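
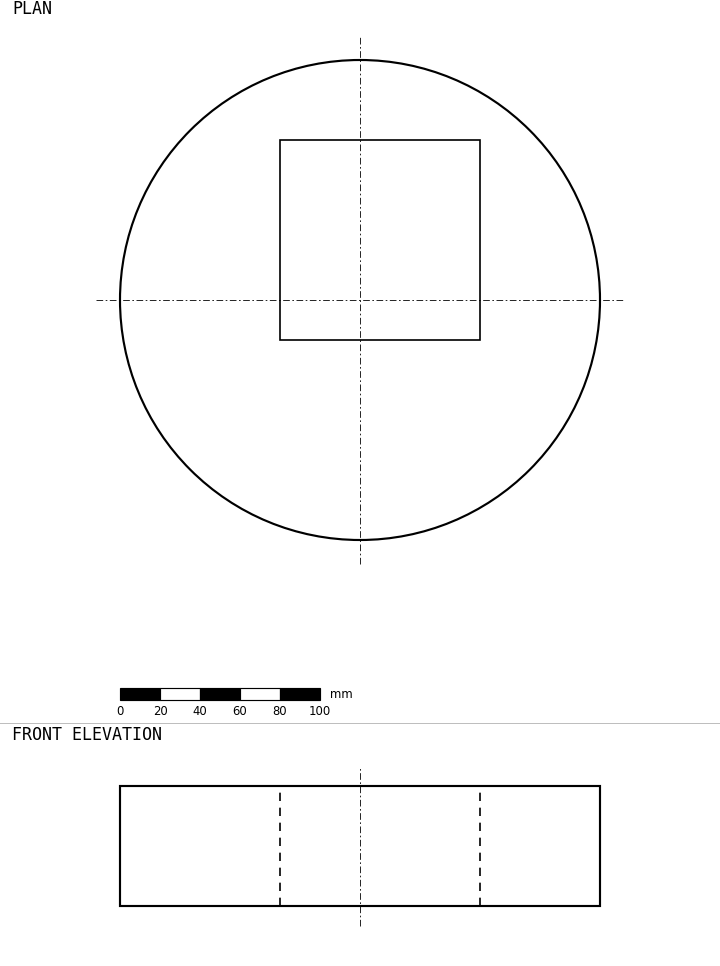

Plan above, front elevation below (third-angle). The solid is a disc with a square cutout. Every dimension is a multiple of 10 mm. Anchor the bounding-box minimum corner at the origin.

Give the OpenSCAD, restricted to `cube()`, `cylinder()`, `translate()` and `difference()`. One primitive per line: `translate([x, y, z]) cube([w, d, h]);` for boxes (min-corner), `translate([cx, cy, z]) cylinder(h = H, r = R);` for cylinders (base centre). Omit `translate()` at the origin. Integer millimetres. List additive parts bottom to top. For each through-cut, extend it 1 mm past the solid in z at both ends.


difference() {
  translate([120, 120, 0]) cylinder(h = 60, r = 120);
  translate([80, 100, -1]) cube([100, 100, 62]);
}


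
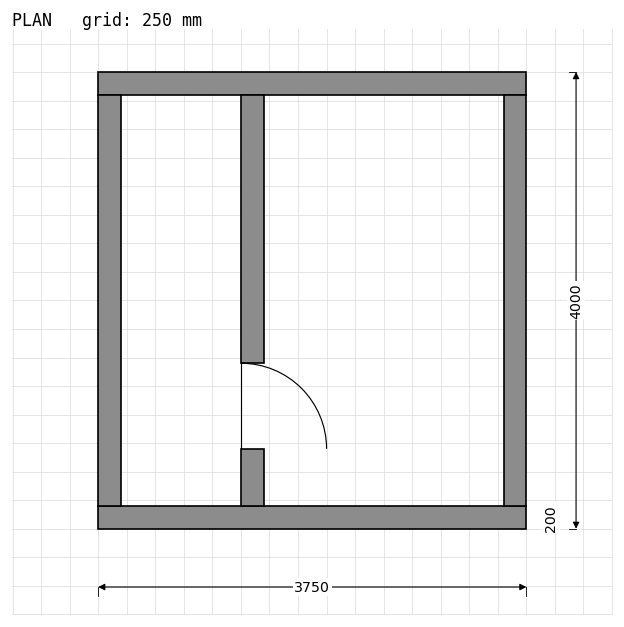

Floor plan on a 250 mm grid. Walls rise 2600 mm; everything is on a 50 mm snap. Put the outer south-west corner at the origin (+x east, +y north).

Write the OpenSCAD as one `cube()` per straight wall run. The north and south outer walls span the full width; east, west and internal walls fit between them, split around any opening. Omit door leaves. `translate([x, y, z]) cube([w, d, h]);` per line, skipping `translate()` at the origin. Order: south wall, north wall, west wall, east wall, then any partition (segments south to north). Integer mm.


cube([3750, 200, 2600]);
translate([0, 3800, 0]) cube([3750, 200, 2600]);
translate([0, 200, 0]) cube([200, 3600, 2600]);
translate([3550, 200, 0]) cube([200, 3600, 2600]);
translate([1250, 200, 0]) cube([200, 500, 2600]);
translate([1250, 1450, 0]) cube([200, 2350, 2600]);


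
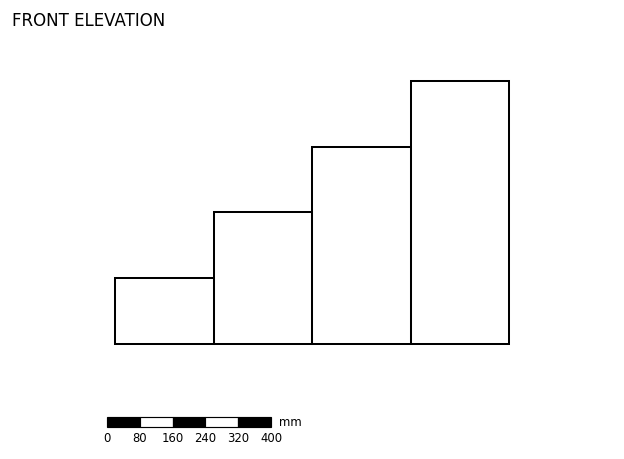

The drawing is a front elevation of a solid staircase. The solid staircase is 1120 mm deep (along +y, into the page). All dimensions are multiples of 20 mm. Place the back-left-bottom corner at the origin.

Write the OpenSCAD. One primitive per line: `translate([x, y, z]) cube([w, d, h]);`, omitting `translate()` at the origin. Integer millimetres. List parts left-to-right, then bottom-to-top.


cube([240, 1120, 160]);
translate([240, 0, 0]) cube([240, 1120, 320]);
translate([480, 0, 0]) cube([240, 1120, 480]);
translate([720, 0, 0]) cube([240, 1120, 640]);


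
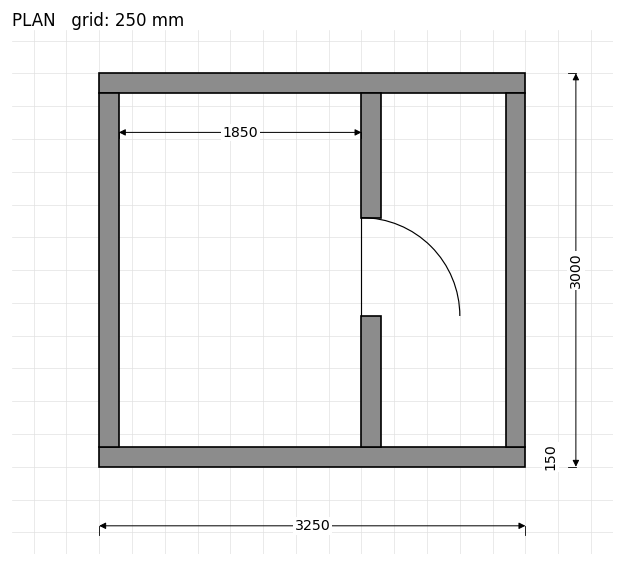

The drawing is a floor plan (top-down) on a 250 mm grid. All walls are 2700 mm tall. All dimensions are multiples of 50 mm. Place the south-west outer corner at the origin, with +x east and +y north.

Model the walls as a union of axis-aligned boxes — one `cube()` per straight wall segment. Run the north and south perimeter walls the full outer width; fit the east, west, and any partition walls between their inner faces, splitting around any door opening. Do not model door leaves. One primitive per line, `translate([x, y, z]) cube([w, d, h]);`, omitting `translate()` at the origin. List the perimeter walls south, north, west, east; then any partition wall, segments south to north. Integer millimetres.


cube([3250, 150, 2700]);
translate([0, 2850, 0]) cube([3250, 150, 2700]);
translate([0, 150, 0]) cube([150, 2700, 2700]);
translate([3100, 150, 0]) cube([150, 2700, 2700]);
translate([2000, 150, 0]) cube([150, 1000, 2700]);
translate([2000, 1900, 0]) cube([150, 950, 2700]);


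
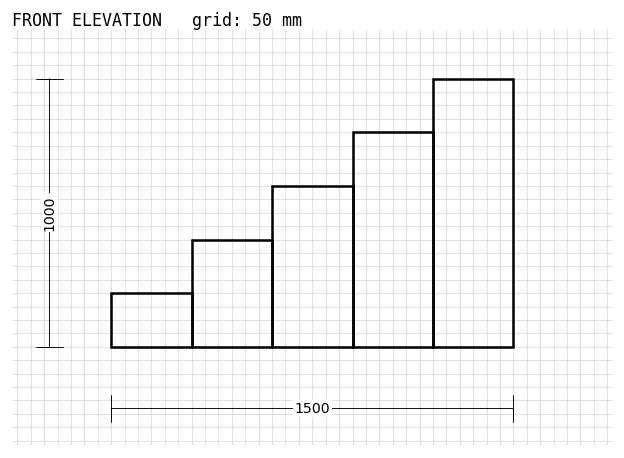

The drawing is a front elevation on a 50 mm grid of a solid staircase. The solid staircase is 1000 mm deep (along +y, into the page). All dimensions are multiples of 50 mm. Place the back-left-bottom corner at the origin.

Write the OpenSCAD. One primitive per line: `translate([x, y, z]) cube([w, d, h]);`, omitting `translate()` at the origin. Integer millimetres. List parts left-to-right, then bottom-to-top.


cube([300, 1000, 200]);
translate([300, 0, 0]) cube([300, 1000, 400]);
translate([600, 0, 0]) cube([300, 1000, 600]);
translate([900, 0, 0]) cube([300, 1000, 800]);
translate([1200, 0, 0]) cube([300, 1000, 1000]);


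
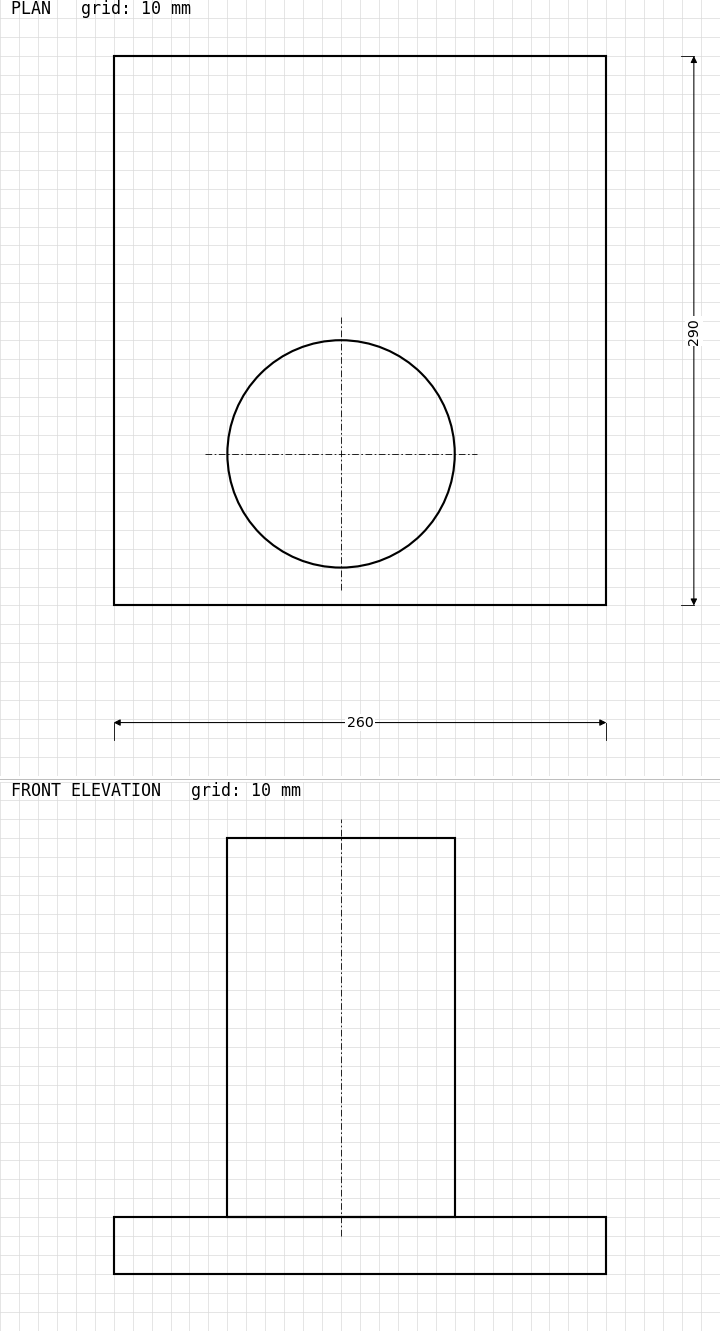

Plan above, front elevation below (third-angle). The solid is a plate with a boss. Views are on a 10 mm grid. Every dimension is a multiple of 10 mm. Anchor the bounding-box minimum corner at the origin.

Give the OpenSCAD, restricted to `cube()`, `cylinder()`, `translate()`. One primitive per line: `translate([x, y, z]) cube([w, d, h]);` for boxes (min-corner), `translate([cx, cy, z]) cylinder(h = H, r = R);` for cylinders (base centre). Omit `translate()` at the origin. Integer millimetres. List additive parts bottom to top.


cube([260, 290, 30]);
translate([120, 80, 30]) cylinder(h = 200, r = 60);


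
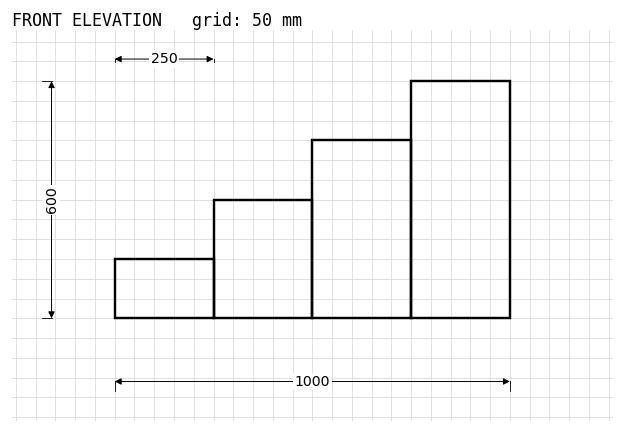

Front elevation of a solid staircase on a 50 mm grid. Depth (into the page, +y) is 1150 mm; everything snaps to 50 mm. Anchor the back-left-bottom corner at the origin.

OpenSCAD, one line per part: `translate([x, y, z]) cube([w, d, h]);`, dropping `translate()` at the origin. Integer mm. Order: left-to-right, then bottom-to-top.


cube([250, 1150, 150]);
translate([250, 0, 0]) cube([250, 1150, 300]);
translate([500, 0, 0]) cube([250, 1150, 450]);
translate([750, 0, 0]) cube([250, 1150, 600]);


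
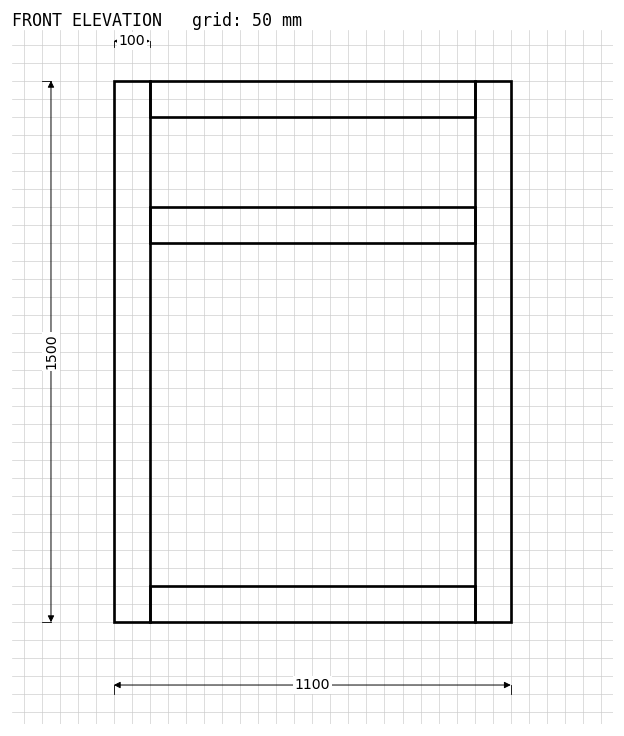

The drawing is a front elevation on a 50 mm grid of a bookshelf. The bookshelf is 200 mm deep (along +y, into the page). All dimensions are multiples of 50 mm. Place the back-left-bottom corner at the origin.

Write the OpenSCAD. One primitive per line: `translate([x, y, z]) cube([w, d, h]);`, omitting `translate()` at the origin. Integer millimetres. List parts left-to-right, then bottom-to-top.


cube([100, 200, 1500]);
translate([100, 0, 0]) cube([900, 200, 100]);
translate([100, 0, 1050]) cube([900, 200, 100]);
translate([100, 0, 1400]) cube([900, 200, 100]);
translate([1000, 0, 0]) cube([100, 200, 1500]);


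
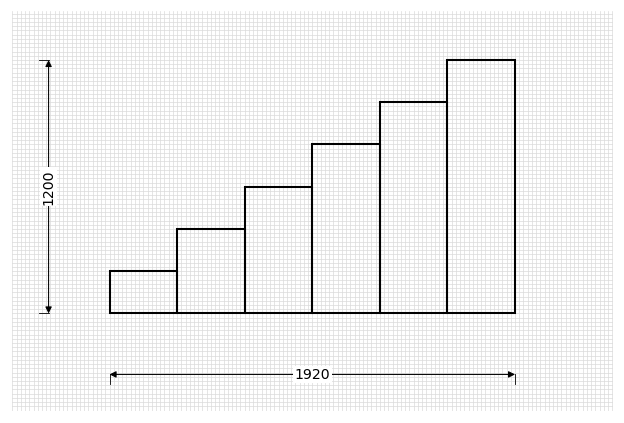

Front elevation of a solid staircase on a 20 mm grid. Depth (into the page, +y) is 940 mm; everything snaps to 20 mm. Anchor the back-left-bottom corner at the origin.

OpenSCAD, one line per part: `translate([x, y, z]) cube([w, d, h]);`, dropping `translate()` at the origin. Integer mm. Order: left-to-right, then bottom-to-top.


cube([320, 940, 200]);
translate([320, 0, 0]) cube([320, 940, 400]);
translate([640, 0, 0]) cube([320, 940, 600]);
translate([960, 0, 0]) cube([320, 940, 800]);
translate([1280, 0, 0]) cube([320, 940, 1000]);
translate([1600, 0, 0]) cube([320, 940, 1200]);


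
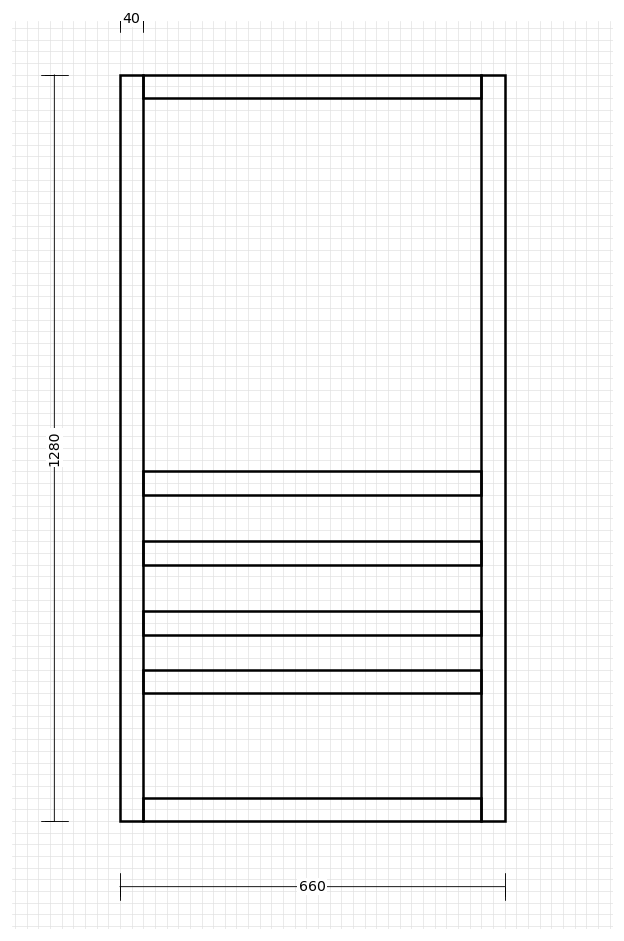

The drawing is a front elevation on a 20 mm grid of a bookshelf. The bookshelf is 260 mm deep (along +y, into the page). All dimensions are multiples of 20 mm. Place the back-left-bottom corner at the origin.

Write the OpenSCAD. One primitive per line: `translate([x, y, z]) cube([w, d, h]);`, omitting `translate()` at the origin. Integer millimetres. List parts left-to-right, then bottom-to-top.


cube([40, 260, 1280]);
translate([40, 0, 0]) cube([580, 260, 40]);
translate([40, 0, 220]) cube([580, 260, 40]);
translate([40, 0, 320]) cube([580, 260, 40]);
translate([40, 0, 440]) cube([580, 260, 40]);
translate([40, 0, 560]) cube([580, 260, 40]);
translate([40, 0, 1240]) cube([580, 260, 40]);
translate([620, 0, 0]) cube([40, 260, 1280]);


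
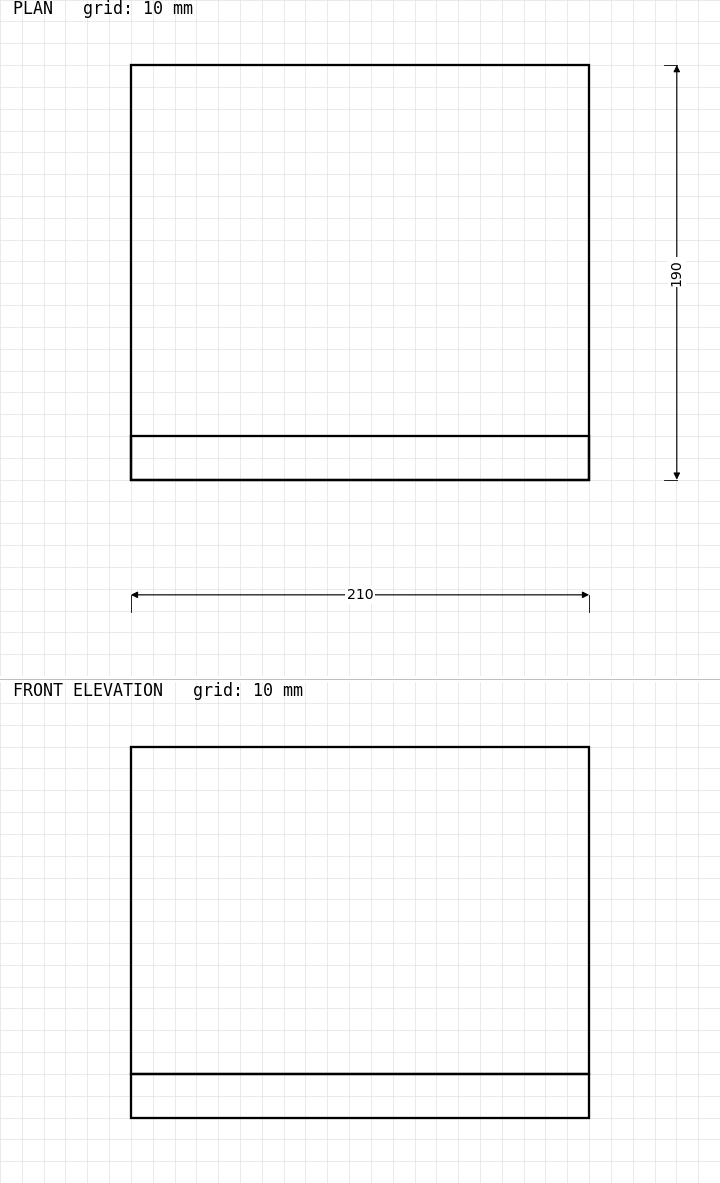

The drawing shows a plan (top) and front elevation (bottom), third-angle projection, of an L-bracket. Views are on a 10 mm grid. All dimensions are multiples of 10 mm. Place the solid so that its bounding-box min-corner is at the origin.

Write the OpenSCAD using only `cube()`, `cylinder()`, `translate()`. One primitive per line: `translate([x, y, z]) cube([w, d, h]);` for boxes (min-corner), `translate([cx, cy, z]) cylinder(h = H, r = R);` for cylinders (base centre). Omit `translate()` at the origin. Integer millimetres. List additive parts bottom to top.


cube([210, 190, 20]);
translate([0, 0, 20]) cube([210, 20, 150]);


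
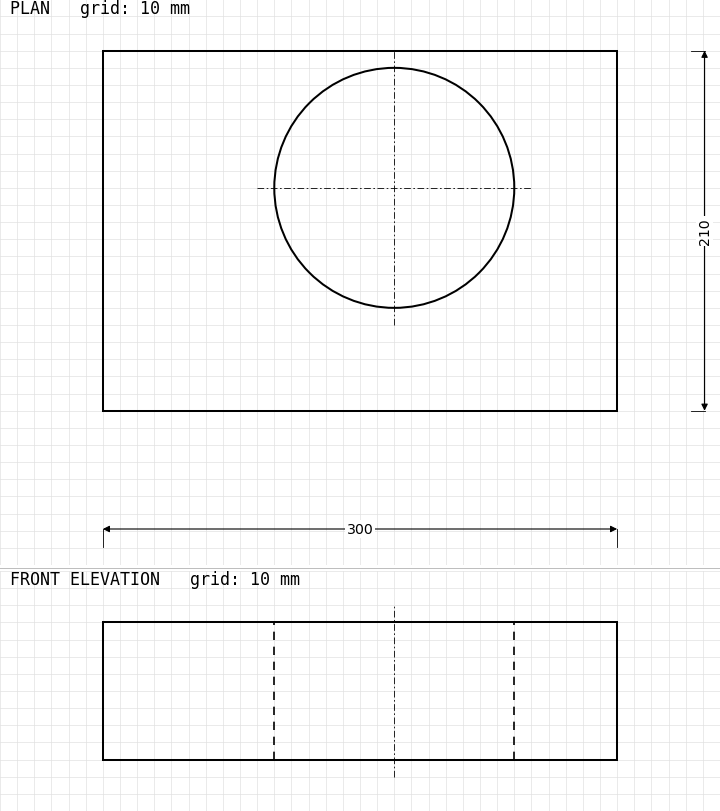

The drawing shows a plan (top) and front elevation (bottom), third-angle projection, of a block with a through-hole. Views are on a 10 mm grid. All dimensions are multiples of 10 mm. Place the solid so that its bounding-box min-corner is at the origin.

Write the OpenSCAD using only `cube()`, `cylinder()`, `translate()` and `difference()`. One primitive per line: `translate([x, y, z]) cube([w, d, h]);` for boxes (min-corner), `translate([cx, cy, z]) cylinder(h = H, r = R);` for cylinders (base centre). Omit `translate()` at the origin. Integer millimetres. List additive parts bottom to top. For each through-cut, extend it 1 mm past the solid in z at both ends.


difference() {
  cube([300, 210, 80]);
  translate([170, 130, -1]) cylinder(h = 82, r = 70);
}


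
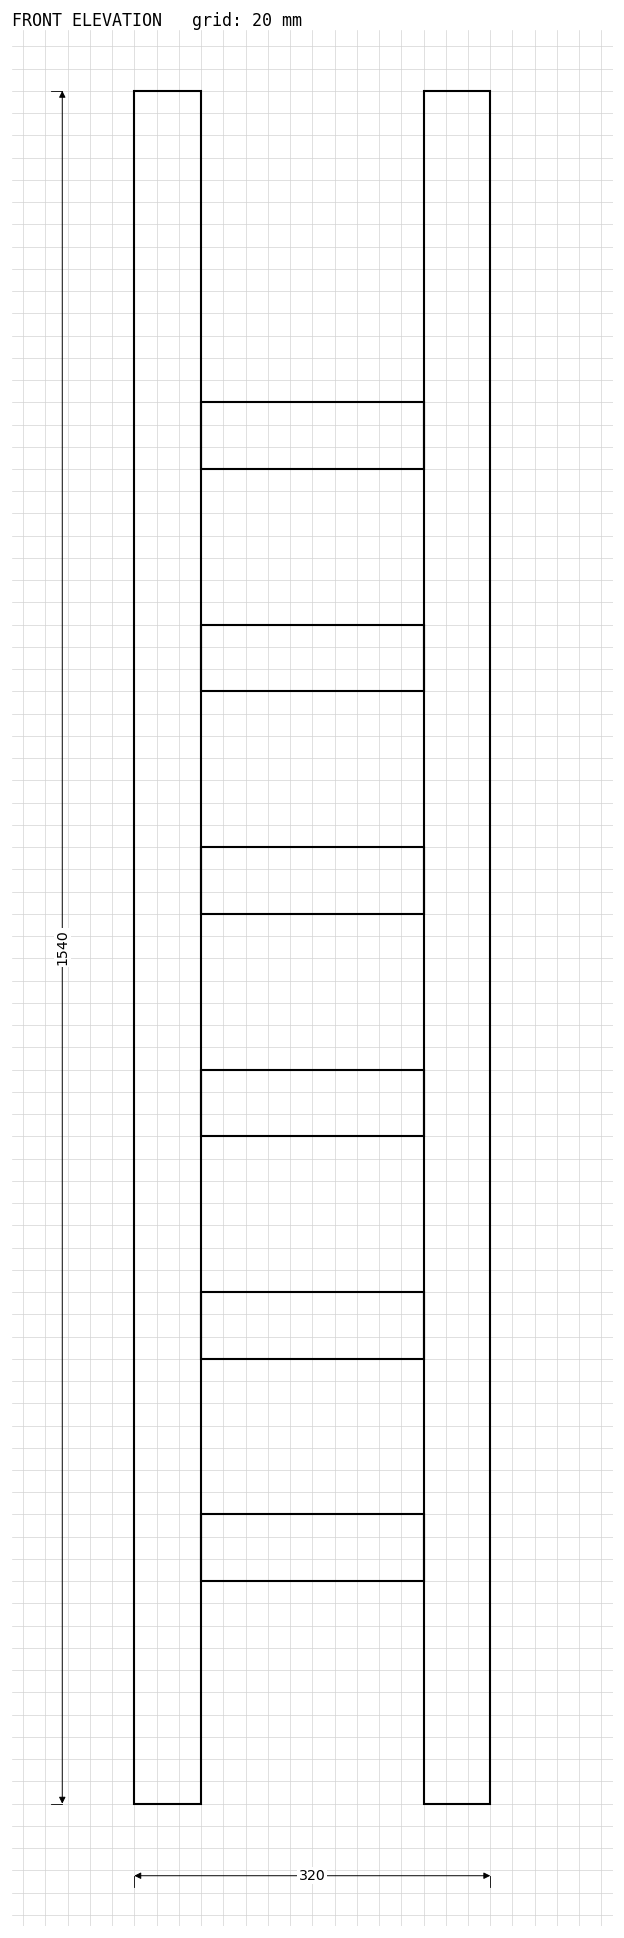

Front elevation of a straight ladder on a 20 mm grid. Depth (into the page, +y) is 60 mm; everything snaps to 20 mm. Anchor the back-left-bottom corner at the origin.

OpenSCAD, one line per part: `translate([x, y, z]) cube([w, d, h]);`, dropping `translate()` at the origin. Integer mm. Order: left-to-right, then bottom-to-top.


cube([60, 60, 1540]);
translate([60, 0, 200]) cube([200, 60, 60]);
translate([60, 0, 400]) cube([200, 60, 60]);
translate([60, 0, 600]) cube([200, 60, 60]);
translate([60, 0, 800]) cube([200, 60, 60]);
translate([60, 0, 1000]) cube([200, 60, 60]);
translate([60, 0, 1200]) cube([200, 60, 60]);
translate([260, 0, 0]) cube([60, 60, 1540]);


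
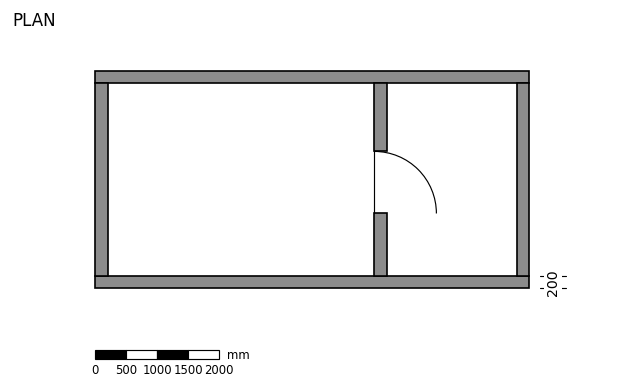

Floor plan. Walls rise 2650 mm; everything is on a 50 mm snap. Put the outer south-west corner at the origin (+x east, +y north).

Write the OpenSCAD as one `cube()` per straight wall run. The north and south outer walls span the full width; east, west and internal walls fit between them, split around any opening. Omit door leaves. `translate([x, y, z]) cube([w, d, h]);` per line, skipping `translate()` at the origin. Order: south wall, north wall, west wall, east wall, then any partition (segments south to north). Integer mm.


cube([7000, 200, 2650]);
translate([0, 3300, 0]) cube([7000, 200, 2650]);
translate([0, 200, 0]) cube([200, 3100, 2650]);
translate([6800, 200, 0]) cube([200, 3100, 2650]);
translate([4500, 200, 0]) cube([200, 1000, 2650]);
translate([4500, 2200, 0]) cube([200, 1100, 2650]);


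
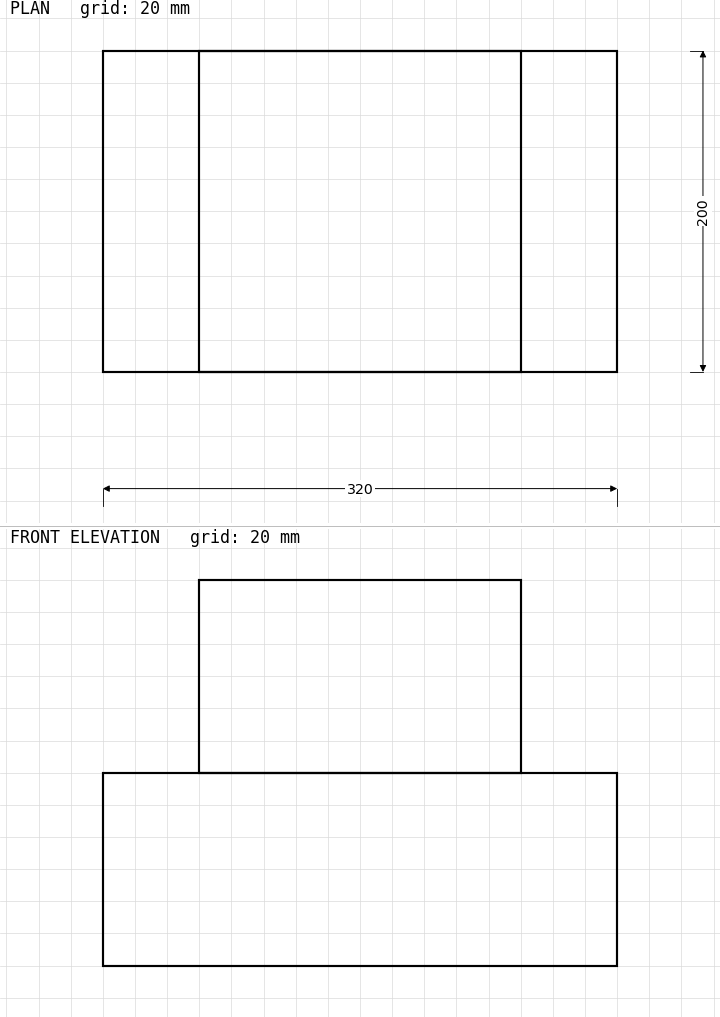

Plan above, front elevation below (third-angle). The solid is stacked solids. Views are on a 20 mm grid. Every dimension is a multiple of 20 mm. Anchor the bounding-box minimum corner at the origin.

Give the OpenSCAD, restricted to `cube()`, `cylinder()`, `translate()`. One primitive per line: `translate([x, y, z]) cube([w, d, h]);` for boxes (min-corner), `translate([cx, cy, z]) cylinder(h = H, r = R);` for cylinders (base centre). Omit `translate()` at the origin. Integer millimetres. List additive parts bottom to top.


cube([320, 200, 120]);
translate([60, 0, 120]) cube([200, 200, 120]);


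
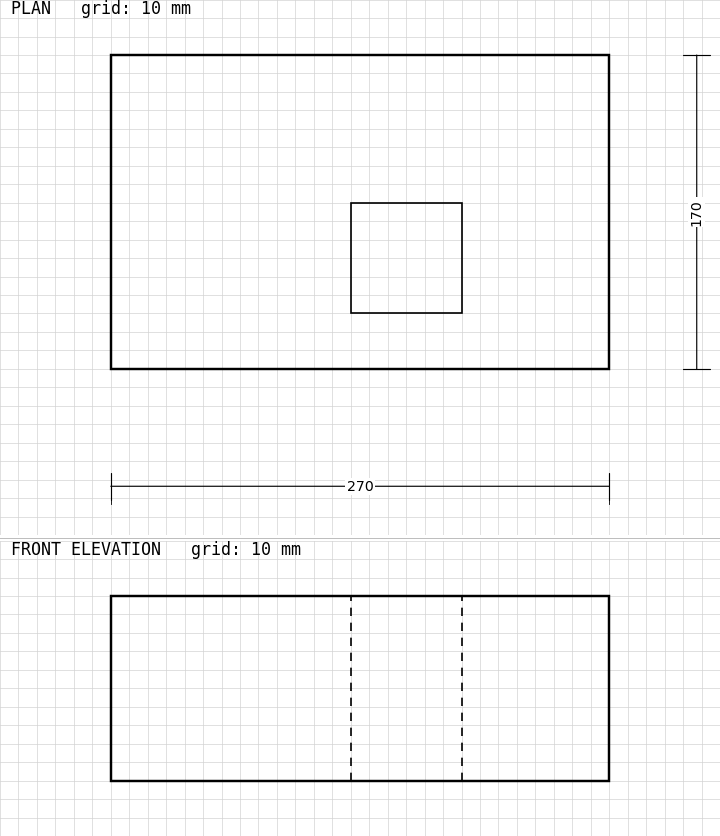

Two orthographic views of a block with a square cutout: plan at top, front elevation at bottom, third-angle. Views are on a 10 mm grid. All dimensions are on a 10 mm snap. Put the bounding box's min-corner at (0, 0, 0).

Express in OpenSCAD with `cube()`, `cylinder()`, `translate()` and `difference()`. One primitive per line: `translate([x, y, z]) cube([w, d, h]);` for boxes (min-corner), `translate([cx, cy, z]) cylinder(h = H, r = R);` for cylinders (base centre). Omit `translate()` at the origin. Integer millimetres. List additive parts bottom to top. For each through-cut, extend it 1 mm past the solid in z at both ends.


difference() {
  cube([270, 170, 100]);
  translate([130, 30, -1]) cube([60, 60, 102]);
}


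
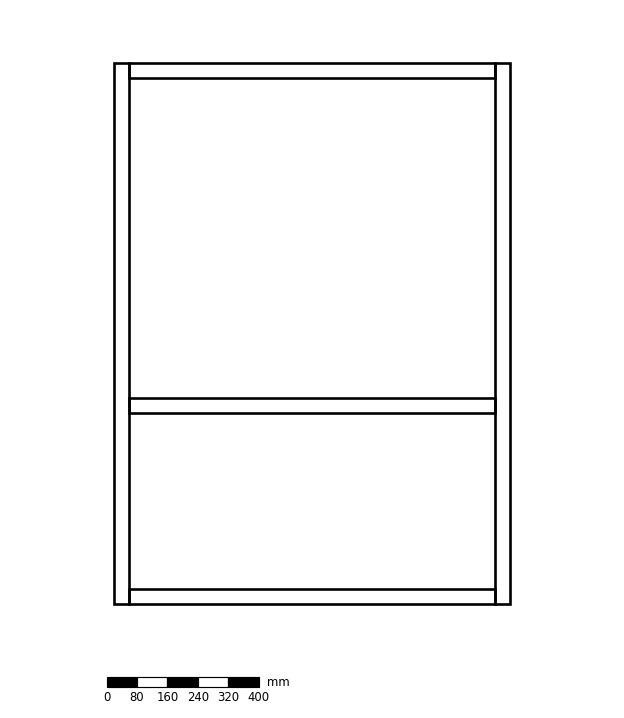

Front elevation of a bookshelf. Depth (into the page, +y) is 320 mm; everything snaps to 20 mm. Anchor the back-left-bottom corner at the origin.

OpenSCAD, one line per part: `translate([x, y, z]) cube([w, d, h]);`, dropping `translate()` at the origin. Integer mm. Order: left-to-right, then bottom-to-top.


cube([40, 320, 1420]);
translate([40, 0, 0]) cube([960, 320, 40]);
translate([40, 0, 500]) cube([960, 320, 40]);
translate([40, 0, 1380]) cube([960, 320, 40]);
translate([1000, 0, 0]) cube([40, 320, 1420]);


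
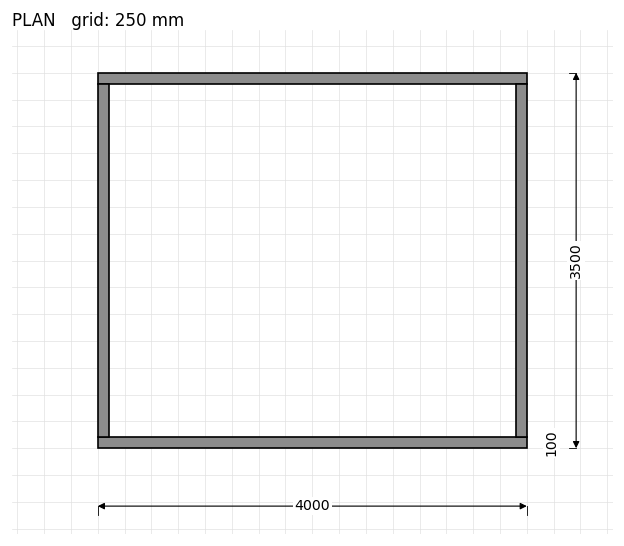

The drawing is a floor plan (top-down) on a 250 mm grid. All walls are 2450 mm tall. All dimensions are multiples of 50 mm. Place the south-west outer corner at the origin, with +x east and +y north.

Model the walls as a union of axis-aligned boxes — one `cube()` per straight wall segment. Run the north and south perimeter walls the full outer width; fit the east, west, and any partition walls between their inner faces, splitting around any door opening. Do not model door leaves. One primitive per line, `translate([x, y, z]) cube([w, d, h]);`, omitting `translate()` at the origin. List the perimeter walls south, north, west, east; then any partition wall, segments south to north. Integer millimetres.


cube([4000, 100, 2450]);
translate([0, 3400, 0]) cube([4000, 100, 2450]);
translate([0, 100, 0]) cube([100, 3300, 2450]);
translate([3900, 100, 0]) cube([100, 3300, 2450]);


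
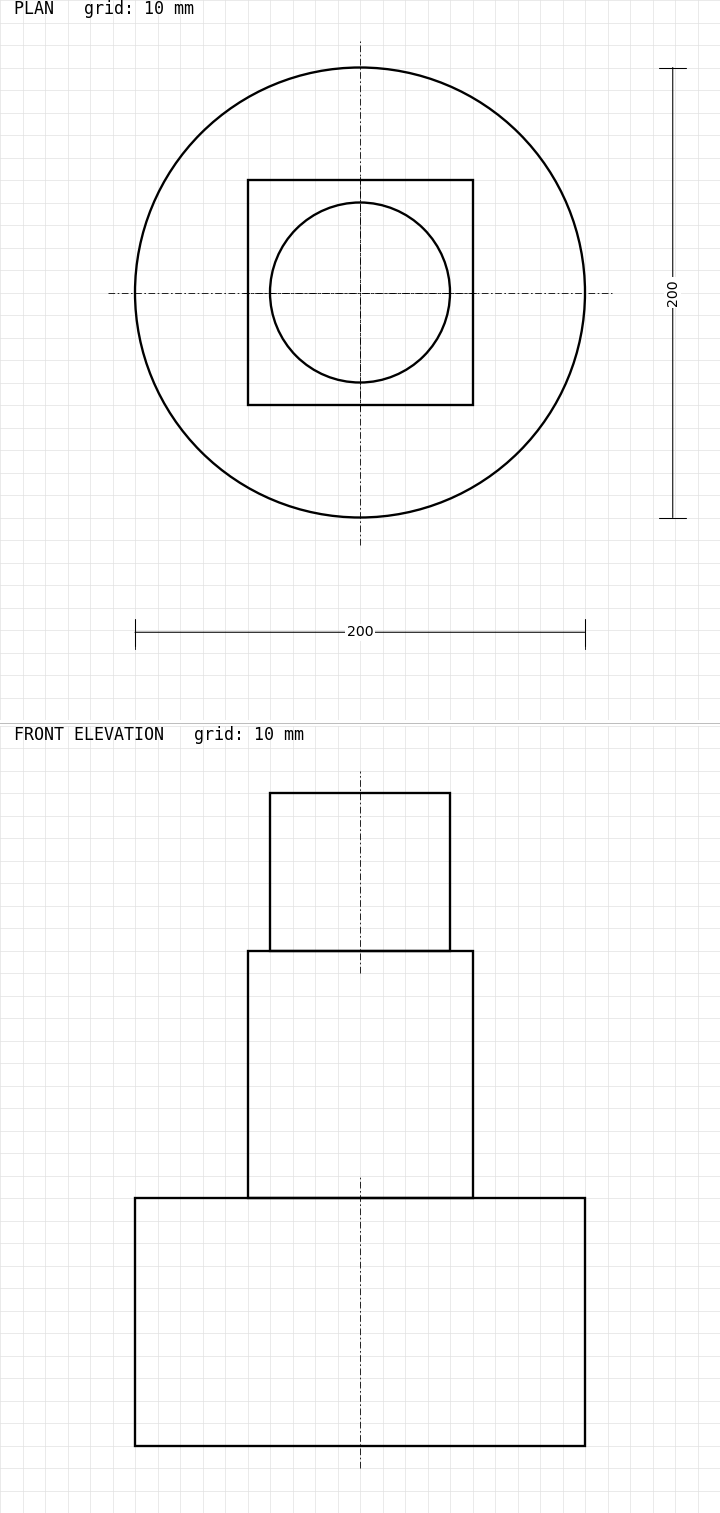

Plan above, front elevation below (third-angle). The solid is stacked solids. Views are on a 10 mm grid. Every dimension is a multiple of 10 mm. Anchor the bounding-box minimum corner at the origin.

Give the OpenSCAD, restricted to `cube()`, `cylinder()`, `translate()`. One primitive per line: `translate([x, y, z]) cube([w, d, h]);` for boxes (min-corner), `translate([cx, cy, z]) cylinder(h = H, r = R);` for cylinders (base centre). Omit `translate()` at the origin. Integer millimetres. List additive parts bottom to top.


translate([100, 100, 0]) cylinder(h = 110, r = 100);
translate([50, 50, 110]) cube([100, 100, 110]);
translate([100, 100, 220]) cylinder(h = 70, r = 40);


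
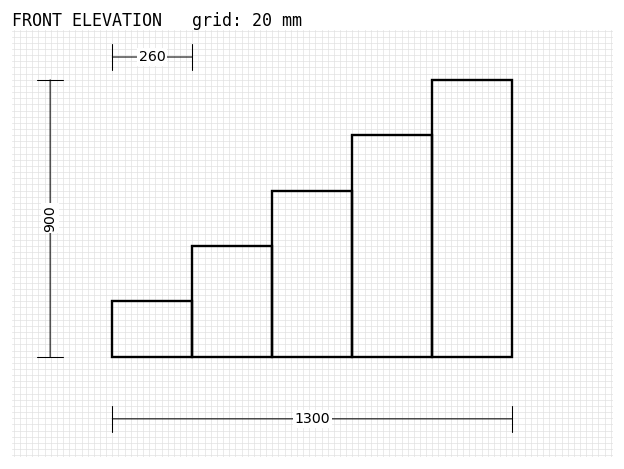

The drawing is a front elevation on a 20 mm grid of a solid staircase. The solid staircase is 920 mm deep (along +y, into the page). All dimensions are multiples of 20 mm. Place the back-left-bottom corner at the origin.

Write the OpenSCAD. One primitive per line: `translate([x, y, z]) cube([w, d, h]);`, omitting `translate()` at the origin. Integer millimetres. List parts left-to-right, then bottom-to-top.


cube([260, 920, 180]);
translate([260, 0, 0]) cube([260, 920, 360]);
translate([520, 0, 0]) cube([260, 920, 540]);
translate([780, 0, 0]) cube([260, 920, 720]);
translate([1040, 0, 0]) cube([260, 920, 900]);


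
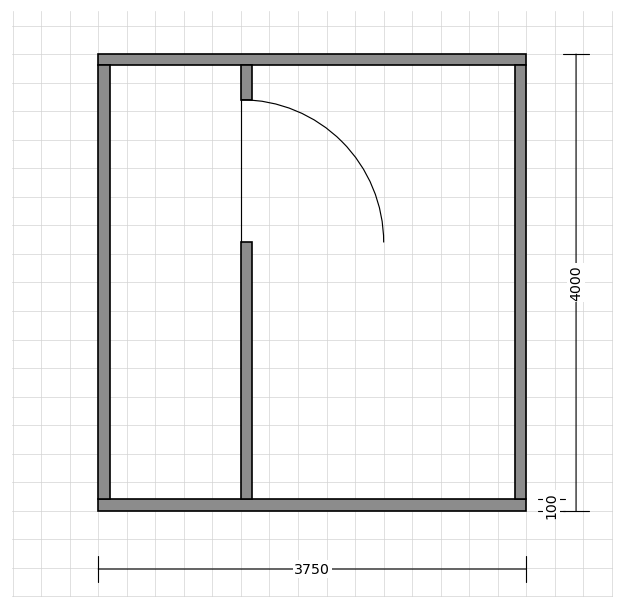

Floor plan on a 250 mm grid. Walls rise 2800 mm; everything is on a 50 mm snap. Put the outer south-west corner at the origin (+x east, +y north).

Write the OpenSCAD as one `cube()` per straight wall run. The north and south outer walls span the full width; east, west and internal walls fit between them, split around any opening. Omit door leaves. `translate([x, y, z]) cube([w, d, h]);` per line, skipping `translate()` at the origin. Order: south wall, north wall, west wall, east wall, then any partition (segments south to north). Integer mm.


cube([3750, 100, 2800]);
translate([0, 3900, 0]) cube([3750, 100, 2800]);
translate([0, 100, 0]) cube([100, 3800, 2800]);
translate([3650, 100, 0]) cube([100, 3800, 2800]);
translate([1250, 100, 0]) cube([100, 2250, 2800]);
translate([1250, 3600, 0]) cube([100, 300, 2800]);


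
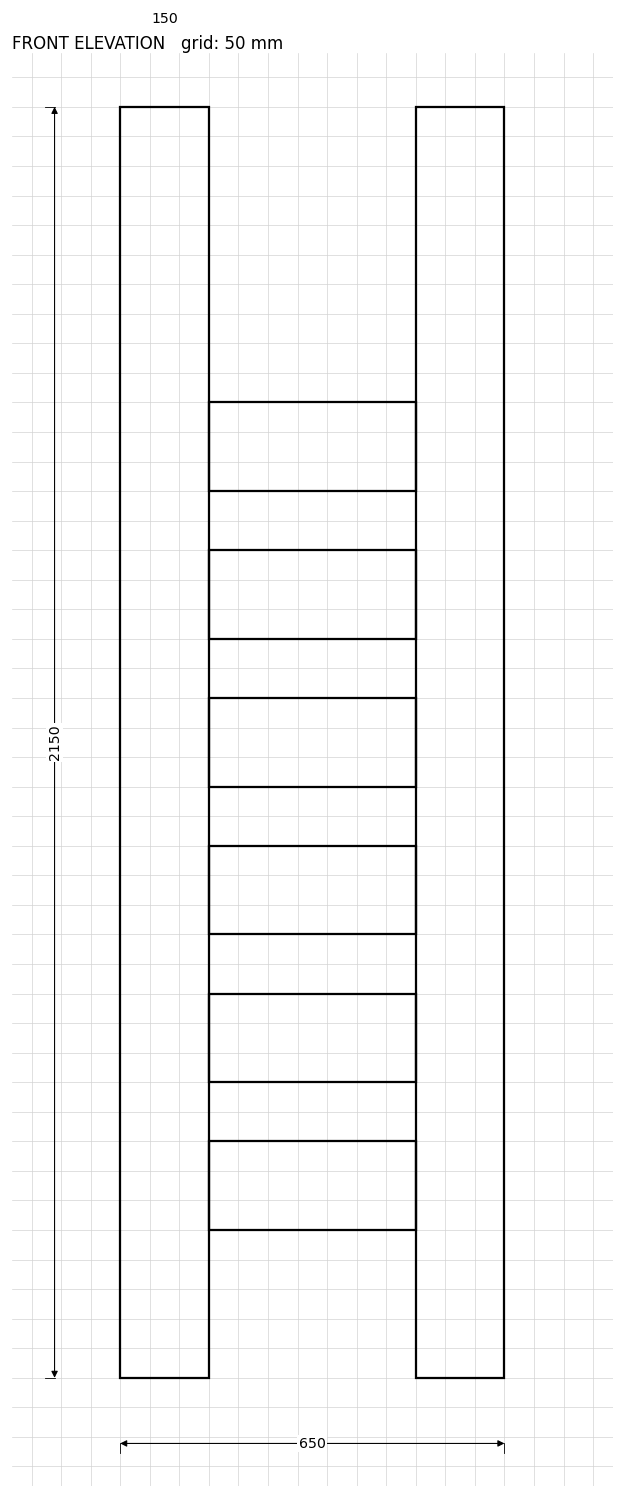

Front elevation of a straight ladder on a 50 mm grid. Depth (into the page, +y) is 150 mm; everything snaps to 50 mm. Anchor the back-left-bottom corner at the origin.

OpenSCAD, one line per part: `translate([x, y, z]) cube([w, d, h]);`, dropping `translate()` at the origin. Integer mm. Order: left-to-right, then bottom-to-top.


cube([150, 150, 2150]);
translate([150, 0, 250]) cube([350, 150, 150]);
translate([150, 0, 500]) cube([350, 150, 150]);
translate([150, 0, 750]) cube([350, 150, 150]);
translate([150, 0, 1000]) cube([350, 150, 150]);
translate([150, 0, 1250]) cube([350, 150, 150]);
translate([150, 0, 1500]) cube([350, 150, 150]);
translate([500, 0, 0]) cube([150, 150, 2150]);


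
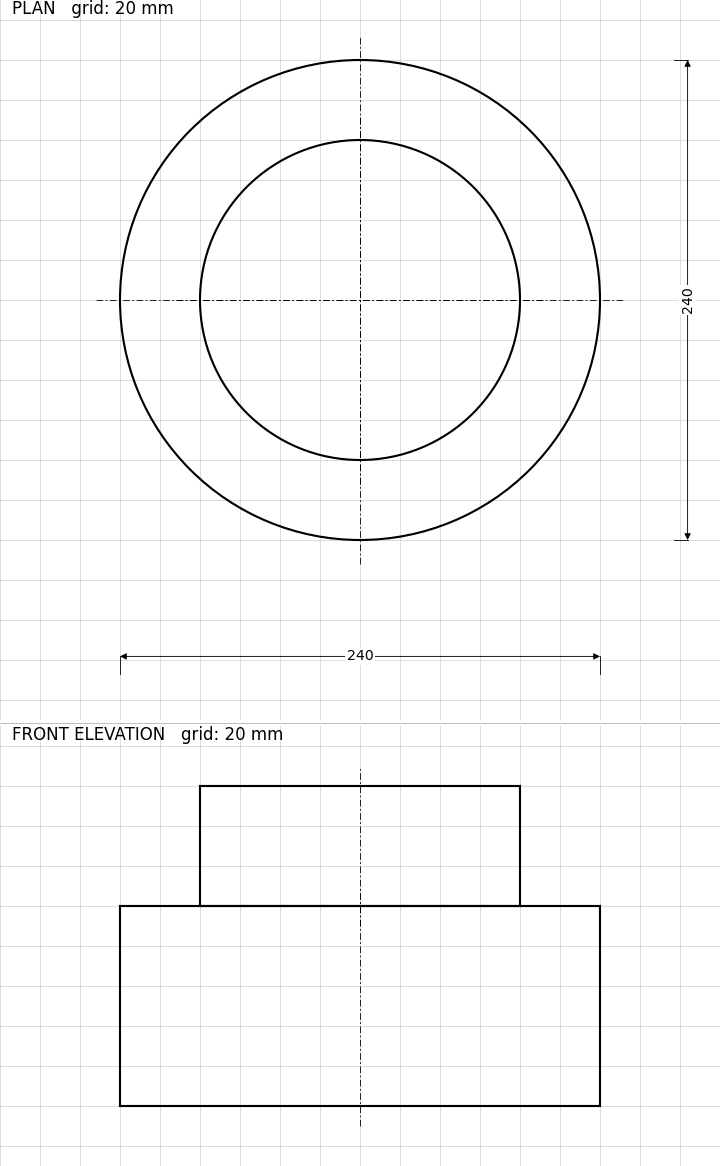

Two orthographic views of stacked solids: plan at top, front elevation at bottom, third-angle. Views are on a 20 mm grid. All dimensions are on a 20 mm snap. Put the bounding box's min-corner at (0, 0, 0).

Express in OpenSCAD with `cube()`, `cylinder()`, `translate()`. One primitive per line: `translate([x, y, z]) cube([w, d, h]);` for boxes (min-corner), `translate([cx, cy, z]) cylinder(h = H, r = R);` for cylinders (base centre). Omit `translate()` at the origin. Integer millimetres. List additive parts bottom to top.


translate([120, 120, 0]) cylinder(h = 100, r = 120);
translate([120, 120, 100]) cylinder(h = 60, r = 80);


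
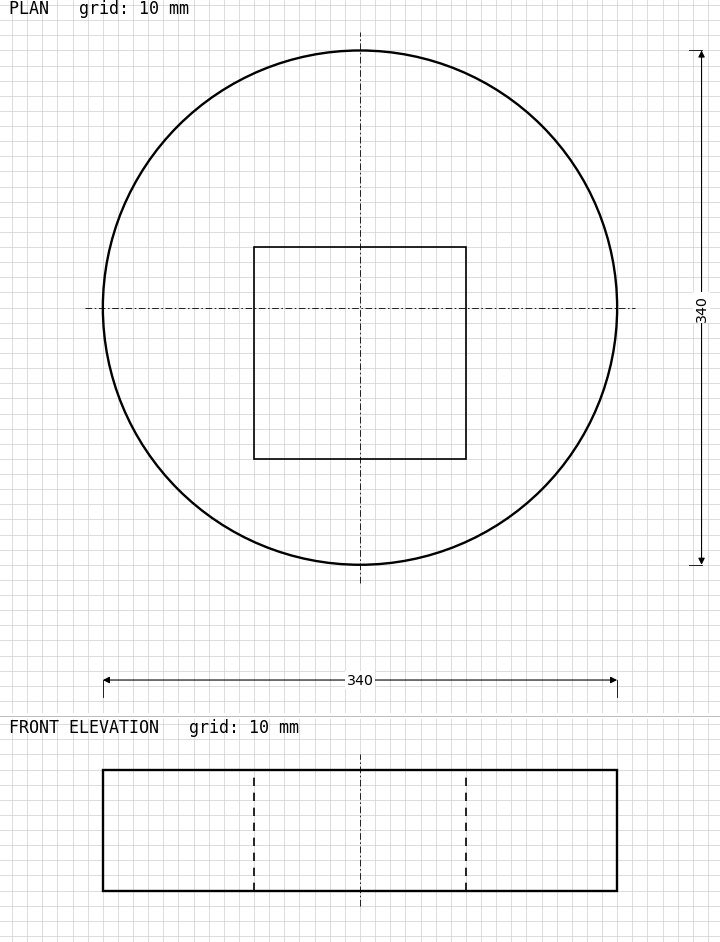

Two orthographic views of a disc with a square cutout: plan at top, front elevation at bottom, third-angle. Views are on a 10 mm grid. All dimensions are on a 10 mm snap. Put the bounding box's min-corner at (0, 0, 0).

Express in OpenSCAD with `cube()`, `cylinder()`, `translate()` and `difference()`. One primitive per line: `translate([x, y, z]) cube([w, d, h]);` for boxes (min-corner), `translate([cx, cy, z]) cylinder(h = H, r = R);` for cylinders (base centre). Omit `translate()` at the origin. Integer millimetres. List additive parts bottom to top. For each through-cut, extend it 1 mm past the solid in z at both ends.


difference() {
  translate([170, 170, 0]) cylinder(h = 80, r = 170);
  translate([100, 70, -1]) cube([140, 140, 82]);
}


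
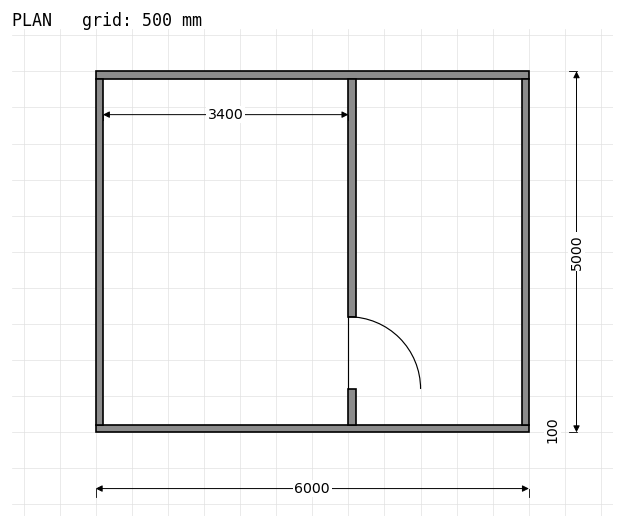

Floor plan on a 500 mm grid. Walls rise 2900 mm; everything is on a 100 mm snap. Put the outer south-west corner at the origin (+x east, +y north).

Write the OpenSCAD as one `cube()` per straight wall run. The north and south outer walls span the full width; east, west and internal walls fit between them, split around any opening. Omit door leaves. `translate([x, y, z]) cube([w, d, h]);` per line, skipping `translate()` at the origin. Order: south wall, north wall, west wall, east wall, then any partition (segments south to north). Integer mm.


cube([6000, 100, 2900]);
translate([0, 4900, 0]) cube([6000, 100, 2900]);
translate([0, 100, 0]) cube([100, 4800, 2900]);
translate([5900, 100, 0]) cube([100, 4800, 2900]);
translate([3500, 100, 0]) cube([100, 500, 2900]);
translate([3500, 1600, 0]) cube([100, 3300, 2900]);


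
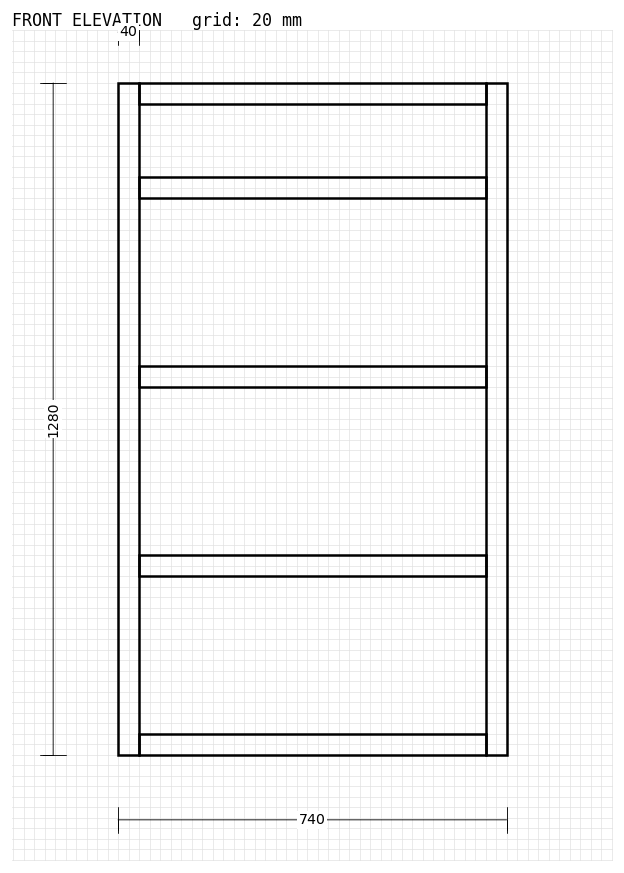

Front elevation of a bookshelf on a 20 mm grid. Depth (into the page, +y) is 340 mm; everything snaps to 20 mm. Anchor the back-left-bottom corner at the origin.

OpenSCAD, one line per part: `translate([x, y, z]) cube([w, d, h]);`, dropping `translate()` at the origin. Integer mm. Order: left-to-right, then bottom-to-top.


cube([40, 340, 1280]);
translate([40, 0, 0]) cube([660, 340, 40]);
translate([40, 0, 340]) cube([660, 340, 40]);
translate([40, 0, 700]) cube([660, 340, 40]);
translate([40, 0, 1060]) cube([660, 340, 40]);
translate([40, 0, 1240]) cube([660, 340, 40]);
translate([700, 0, 0]) cube([40, 340, 1280]);


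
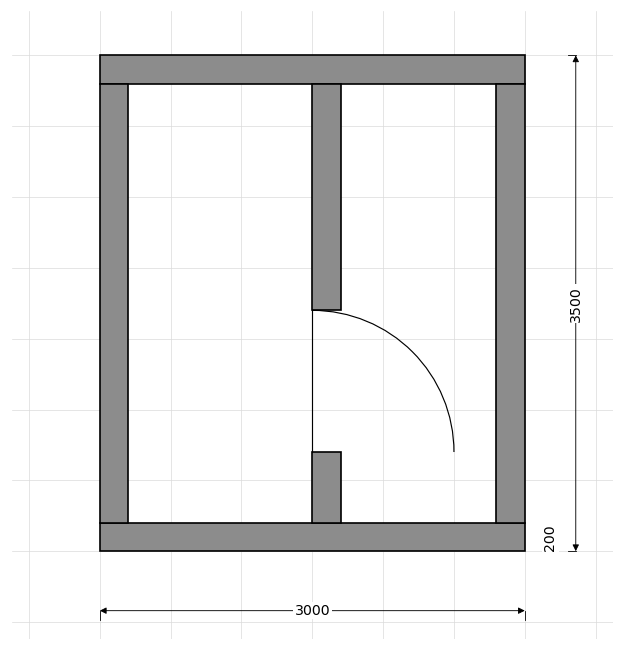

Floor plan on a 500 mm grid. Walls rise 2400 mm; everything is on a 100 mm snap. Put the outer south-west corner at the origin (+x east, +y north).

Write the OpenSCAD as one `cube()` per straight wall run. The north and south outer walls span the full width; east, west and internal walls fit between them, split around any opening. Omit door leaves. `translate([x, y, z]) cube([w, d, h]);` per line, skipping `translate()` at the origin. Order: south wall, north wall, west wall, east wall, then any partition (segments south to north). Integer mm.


cube([3000, 200, 2400]);
translate([0, 3300, 0]) cube([3000, 200, 2400]);
translate([0, 200, 0]) cube([200, 3100, 2400]);
translate([2800, 200, 0]) cube([200, 3100, 2400]);
translate([1500, 200, 0]) cube([200, 500, 2400]);
translate([1500, 1700, 0]) cube([200, 1600, 2400]);


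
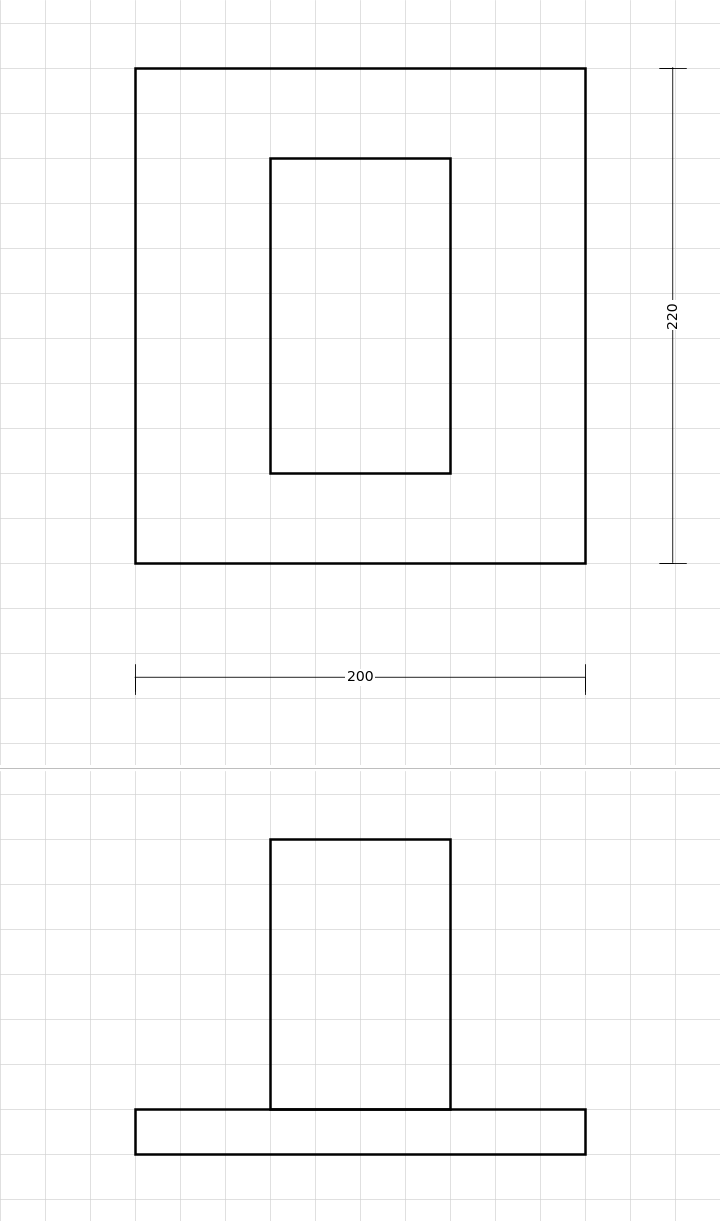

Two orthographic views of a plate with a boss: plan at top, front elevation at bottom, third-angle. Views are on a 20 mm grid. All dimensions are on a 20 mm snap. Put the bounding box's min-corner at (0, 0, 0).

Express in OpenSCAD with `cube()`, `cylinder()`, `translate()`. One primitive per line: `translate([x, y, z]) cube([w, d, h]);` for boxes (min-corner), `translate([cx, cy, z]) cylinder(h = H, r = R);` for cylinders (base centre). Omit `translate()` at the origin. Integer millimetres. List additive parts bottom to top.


cube([200, 220, 20]);
translate([60, 40, 20]) cube([80, 140, 120]);


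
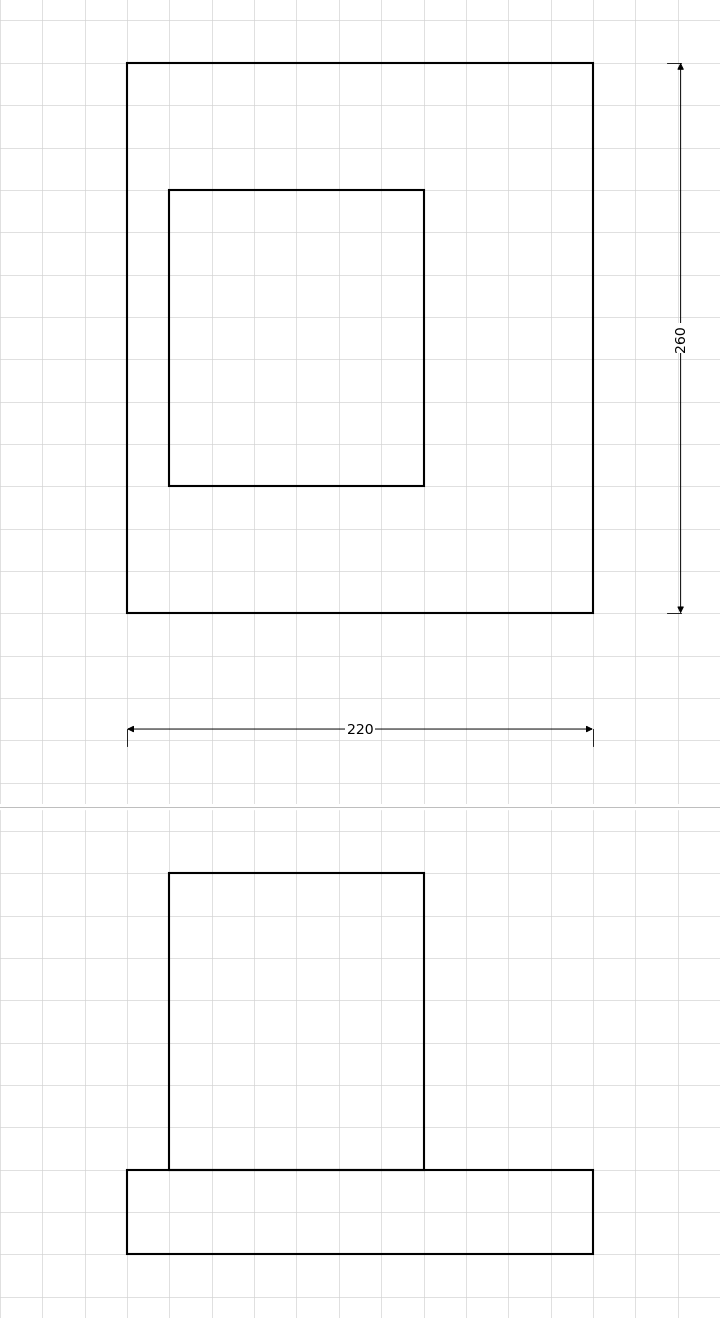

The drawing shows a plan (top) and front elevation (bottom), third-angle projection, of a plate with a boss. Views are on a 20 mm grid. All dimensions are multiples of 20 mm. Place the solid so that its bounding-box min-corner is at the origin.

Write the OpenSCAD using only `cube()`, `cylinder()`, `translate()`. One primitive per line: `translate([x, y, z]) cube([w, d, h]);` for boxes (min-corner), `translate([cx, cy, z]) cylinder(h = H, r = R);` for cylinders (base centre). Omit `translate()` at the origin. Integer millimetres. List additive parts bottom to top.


cube([220, 260, 40]);
translate([20, 60, 40]) cube([120, 140, 140]);


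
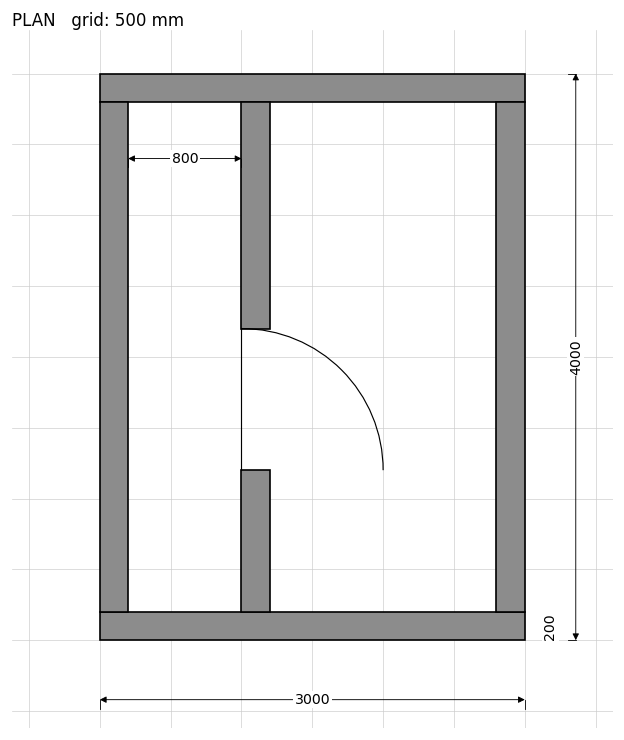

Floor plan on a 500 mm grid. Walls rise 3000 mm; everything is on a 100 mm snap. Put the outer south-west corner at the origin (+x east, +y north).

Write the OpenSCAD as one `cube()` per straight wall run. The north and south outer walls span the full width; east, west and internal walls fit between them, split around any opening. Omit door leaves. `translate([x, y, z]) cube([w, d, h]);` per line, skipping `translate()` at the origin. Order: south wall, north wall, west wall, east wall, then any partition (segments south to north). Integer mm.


cube([3000, 200, 3000]);
translate([0, 3800, 0]) cube([3000, 200, 3000]);
translate([0, 200, 0]) cube([200, 3600, 3000]);
translate([2800, 200, 0]) cube([200, 3600, 3000]);
translate([1000, 200, 0]) cube([200, 1000, 3000]);
translate([1000, 2200, 0]) cube([200, 1600, 3000]);


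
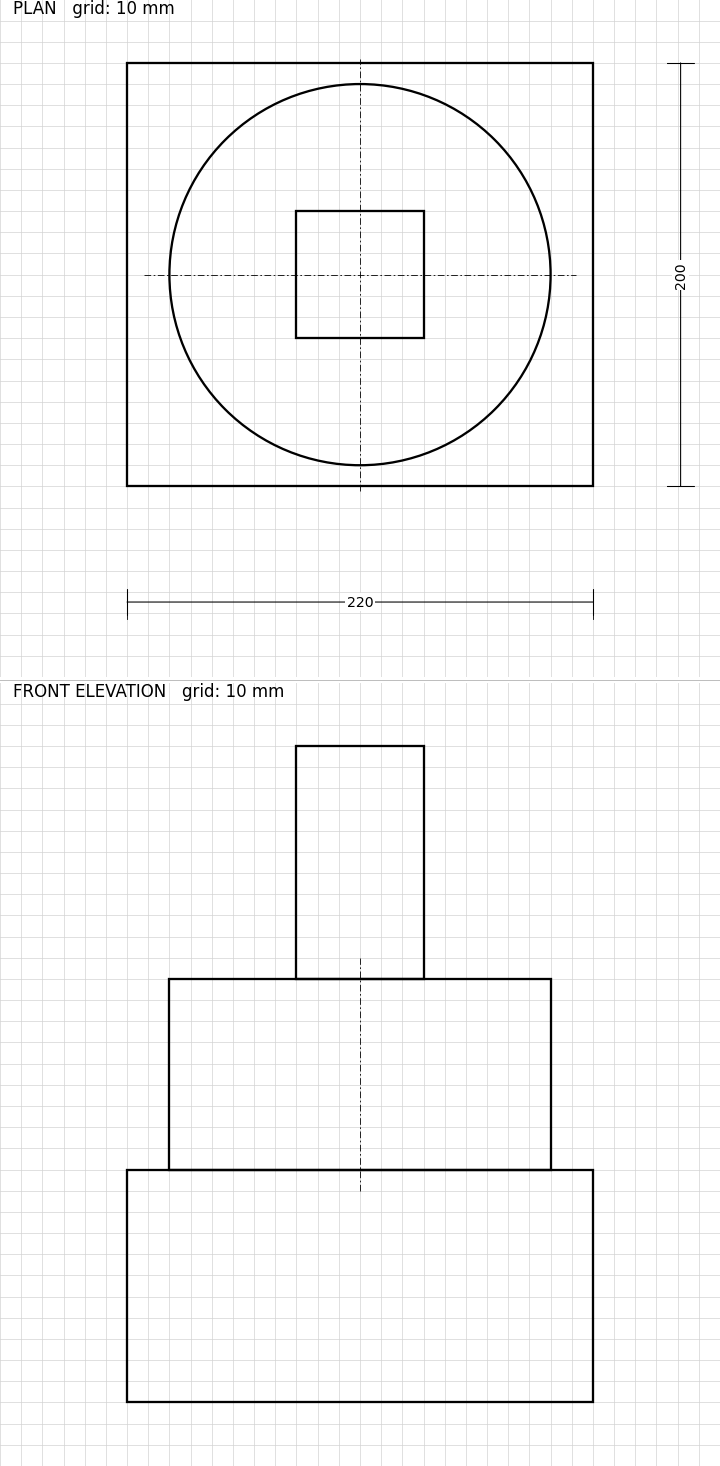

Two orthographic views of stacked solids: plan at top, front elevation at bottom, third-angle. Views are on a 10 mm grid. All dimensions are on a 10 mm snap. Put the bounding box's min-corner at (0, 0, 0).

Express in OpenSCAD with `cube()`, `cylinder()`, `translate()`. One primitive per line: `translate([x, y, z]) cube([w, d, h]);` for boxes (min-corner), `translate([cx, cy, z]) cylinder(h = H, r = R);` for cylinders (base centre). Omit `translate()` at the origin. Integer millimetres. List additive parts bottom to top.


cube([220, 200, 110]);
translate([110, 100, 110]) cylinder(h = 90, r = 90);
translate([80, 70, 200]) cube([60, 60, 110]);


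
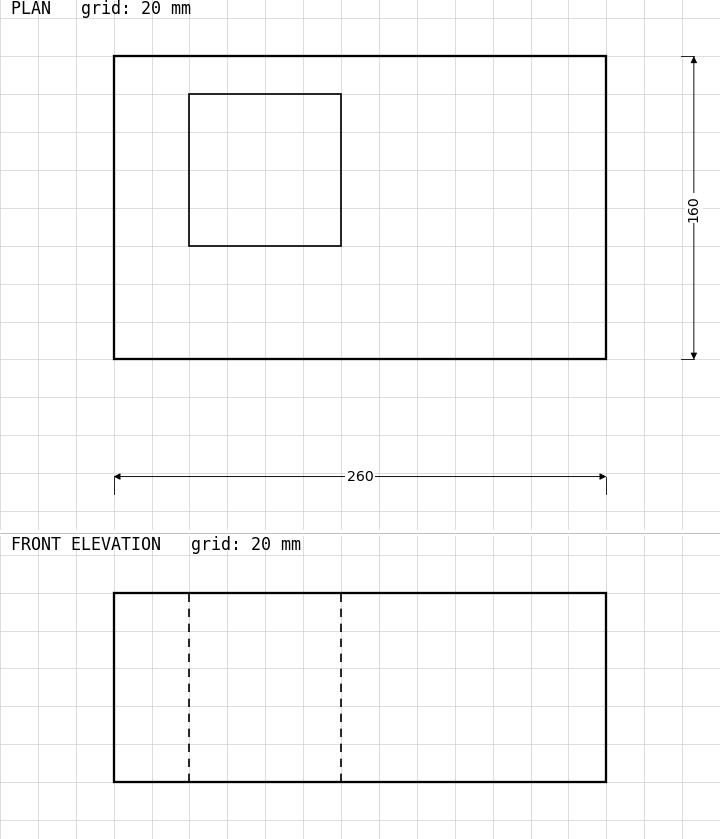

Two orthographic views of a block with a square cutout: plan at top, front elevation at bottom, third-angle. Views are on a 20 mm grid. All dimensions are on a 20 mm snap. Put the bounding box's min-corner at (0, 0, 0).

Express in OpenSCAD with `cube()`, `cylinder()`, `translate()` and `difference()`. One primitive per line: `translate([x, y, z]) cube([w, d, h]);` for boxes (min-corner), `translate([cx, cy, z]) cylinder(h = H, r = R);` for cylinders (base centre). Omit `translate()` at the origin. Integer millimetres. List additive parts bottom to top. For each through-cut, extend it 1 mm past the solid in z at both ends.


difference() {
  cube([260, 160, 100]);
  translate([40, 60, -1]) cube([80, 80, 102]);
}


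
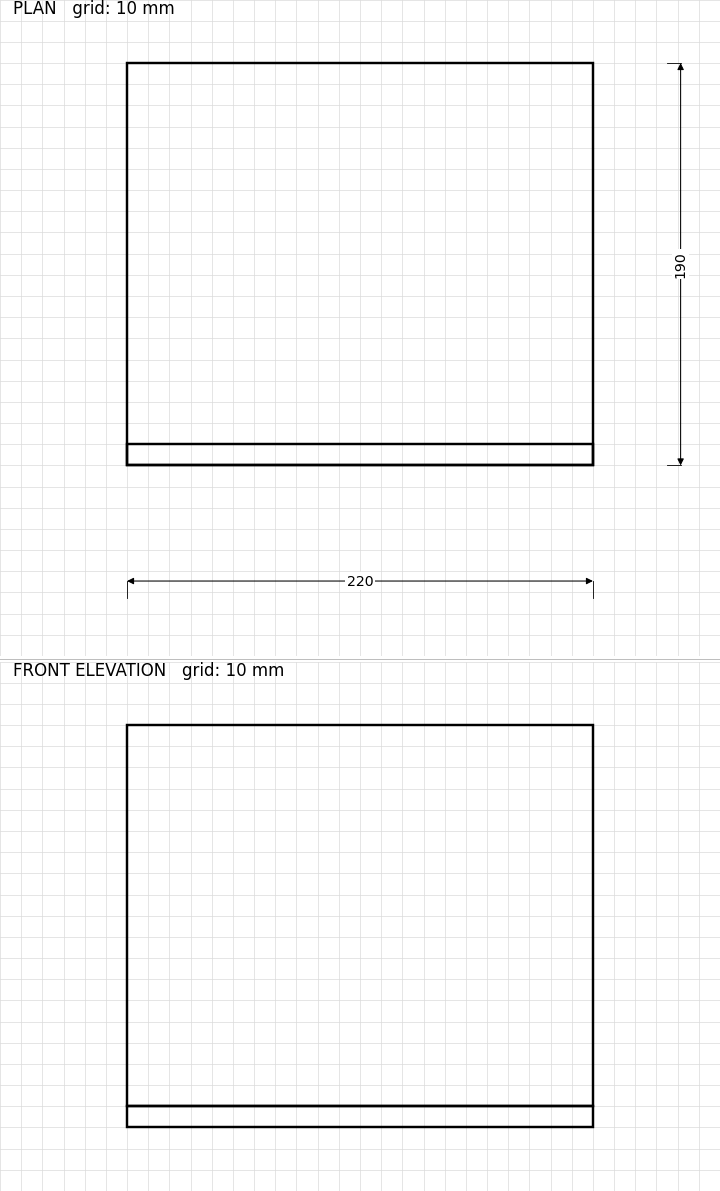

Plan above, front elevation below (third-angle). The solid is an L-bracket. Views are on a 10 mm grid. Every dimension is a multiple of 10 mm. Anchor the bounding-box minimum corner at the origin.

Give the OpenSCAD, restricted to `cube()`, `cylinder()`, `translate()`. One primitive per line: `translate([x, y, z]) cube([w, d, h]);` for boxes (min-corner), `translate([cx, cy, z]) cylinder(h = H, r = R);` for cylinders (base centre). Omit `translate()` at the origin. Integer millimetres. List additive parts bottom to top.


cube([220, 190, 10]);
translate([0, 0, 10]) cube([220, 10, 180]);


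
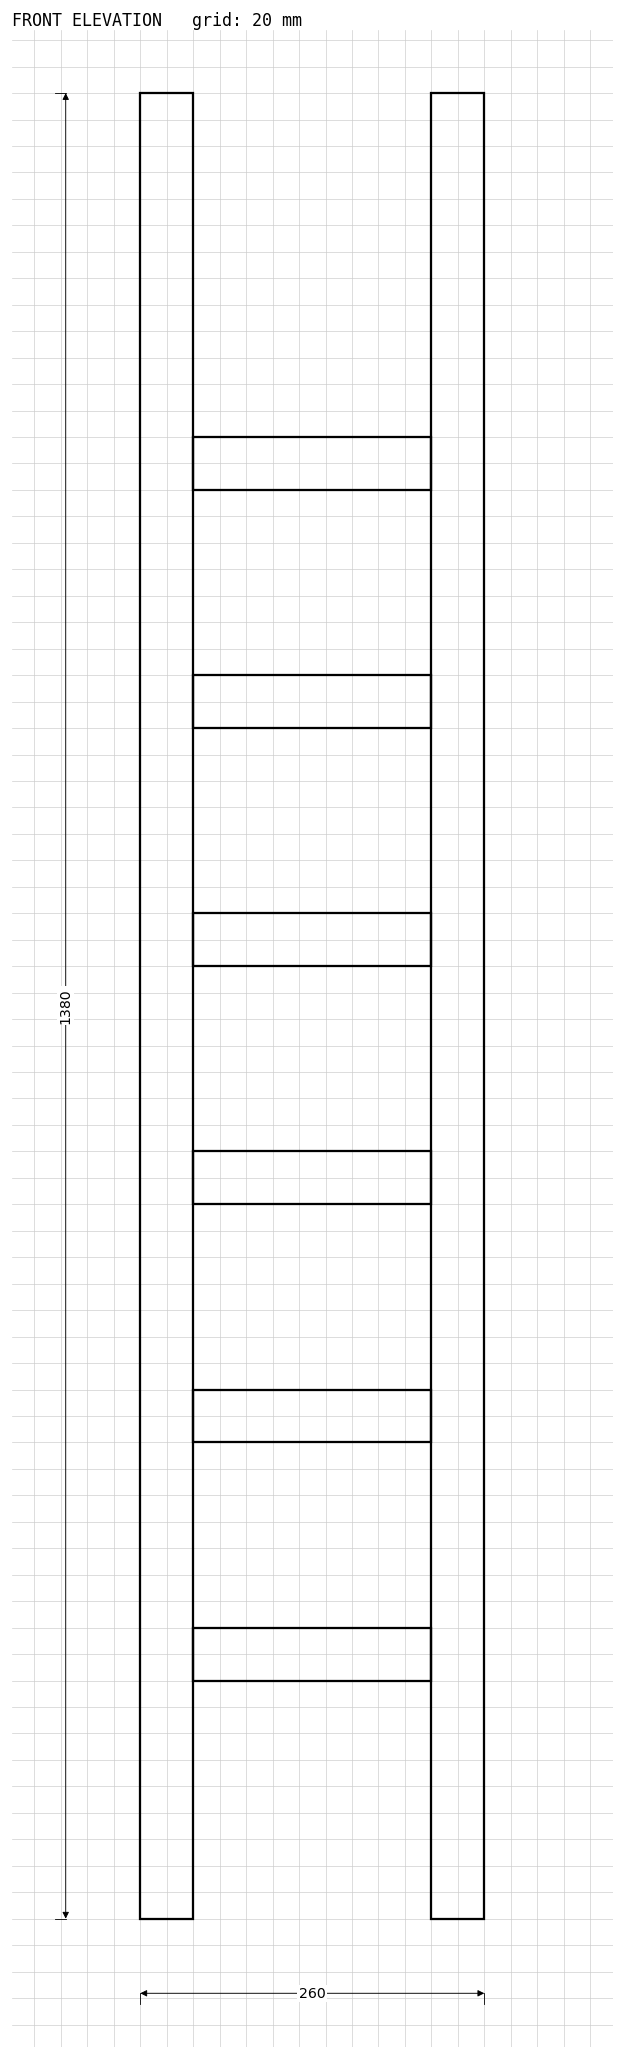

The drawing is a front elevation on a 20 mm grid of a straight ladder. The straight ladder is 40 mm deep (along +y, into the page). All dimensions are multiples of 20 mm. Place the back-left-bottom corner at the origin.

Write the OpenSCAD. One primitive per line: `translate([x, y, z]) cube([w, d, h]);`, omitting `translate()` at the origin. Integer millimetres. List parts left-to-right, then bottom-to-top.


cube([40, 40, 1380]);
translate([40, 0, 180]) cube([180, 40, 40]);
translate([40, 0, 360]) cube([180, 40, 40]);
translate([40, 0, 540]) cube([180, 40, 40]);
translate([40, 0, 720]) cube([180, 40, 40]);
translate([40, 0, 900]) cube([180, 40, 40]);
translate([40, 0, 1080]) cube([180, 40, 40]);
translate([220, 0, 0]) cube([40, 40, 1380]);


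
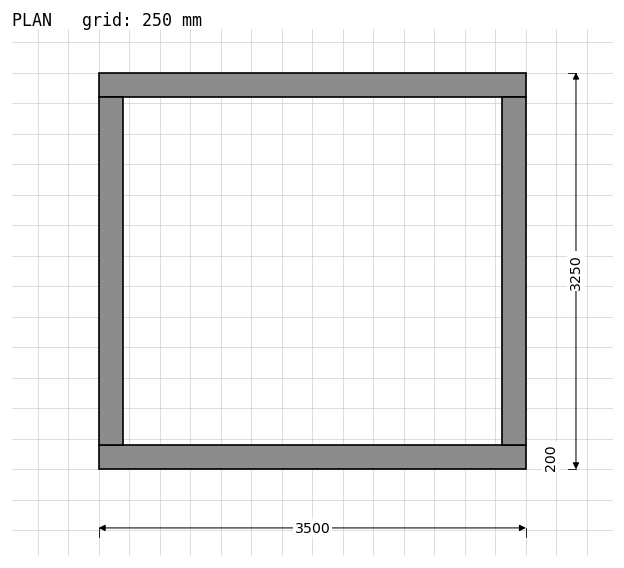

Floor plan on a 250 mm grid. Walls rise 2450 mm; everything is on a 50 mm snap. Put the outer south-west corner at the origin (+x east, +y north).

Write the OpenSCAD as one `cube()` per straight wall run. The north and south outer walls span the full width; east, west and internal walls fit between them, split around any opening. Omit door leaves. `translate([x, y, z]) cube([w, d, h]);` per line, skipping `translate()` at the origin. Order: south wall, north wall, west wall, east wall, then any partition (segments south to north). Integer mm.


cube([3500, 200, 2450]);
translate([0, 3050, 0]) cube([3500, 200, 2450]);
translate([0, 200, 0]) cube([200, 2850, 2450]);
translate([3300, 200, 0]) cube([200, 2850, 2450]);


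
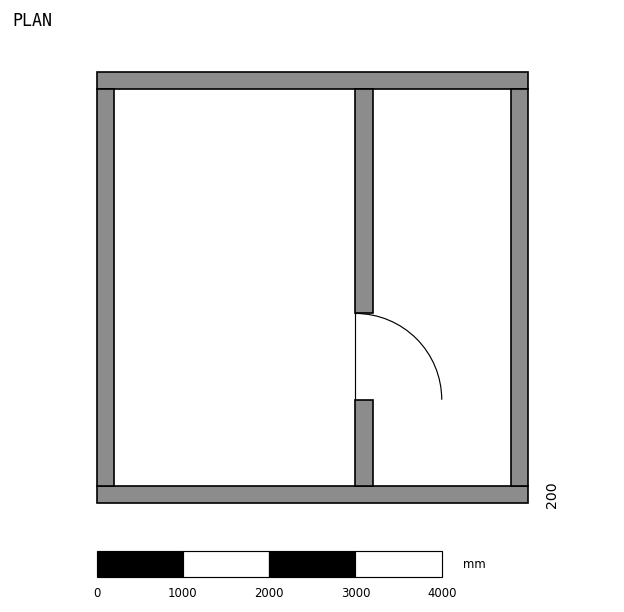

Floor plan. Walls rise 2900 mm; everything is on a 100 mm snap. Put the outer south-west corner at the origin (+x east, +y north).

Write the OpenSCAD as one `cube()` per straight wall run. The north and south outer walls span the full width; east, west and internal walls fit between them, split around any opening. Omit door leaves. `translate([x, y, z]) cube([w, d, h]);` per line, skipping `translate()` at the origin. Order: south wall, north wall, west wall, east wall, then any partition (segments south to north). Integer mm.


cube([5000, 200, 2900]);
translate([0, 4800, 0]) cube([5000, 200, 2900]);
translate([0, 200, 0]) cube([200, 4600, 2900]);
translate([4800, 200, 0]) cube([200, 4600, 2900]);
translate([3000, 200, 0]) cube([200, 1000, 2900]);
translate([3000, 2200, 0]) cube([200, 2600, 2900]);
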